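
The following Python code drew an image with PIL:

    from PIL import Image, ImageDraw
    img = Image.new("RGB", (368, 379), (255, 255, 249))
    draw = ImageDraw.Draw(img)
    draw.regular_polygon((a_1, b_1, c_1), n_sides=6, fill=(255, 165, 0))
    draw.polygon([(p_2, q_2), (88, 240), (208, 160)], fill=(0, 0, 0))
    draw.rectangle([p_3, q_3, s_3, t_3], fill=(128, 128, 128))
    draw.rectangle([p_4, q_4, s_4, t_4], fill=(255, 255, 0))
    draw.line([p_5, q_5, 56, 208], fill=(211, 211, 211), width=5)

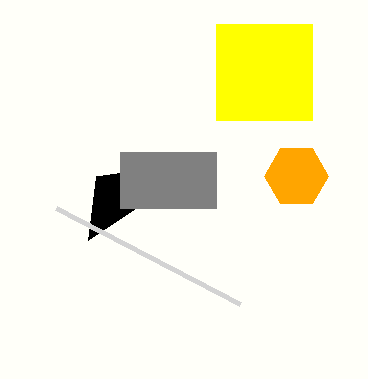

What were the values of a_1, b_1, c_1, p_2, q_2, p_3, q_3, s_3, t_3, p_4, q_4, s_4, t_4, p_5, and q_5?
a_1 = 296; b_1 = 176; c_1 = 32; p_2 = 96; q_2 = 176; p_3 = 120; q_3 = 152; s_3 = 216; t_3 = 208; p_4 = 216; q_4 = 24; s_4 = 312; t_4 = 120; p_5 = 240; q_5 = 304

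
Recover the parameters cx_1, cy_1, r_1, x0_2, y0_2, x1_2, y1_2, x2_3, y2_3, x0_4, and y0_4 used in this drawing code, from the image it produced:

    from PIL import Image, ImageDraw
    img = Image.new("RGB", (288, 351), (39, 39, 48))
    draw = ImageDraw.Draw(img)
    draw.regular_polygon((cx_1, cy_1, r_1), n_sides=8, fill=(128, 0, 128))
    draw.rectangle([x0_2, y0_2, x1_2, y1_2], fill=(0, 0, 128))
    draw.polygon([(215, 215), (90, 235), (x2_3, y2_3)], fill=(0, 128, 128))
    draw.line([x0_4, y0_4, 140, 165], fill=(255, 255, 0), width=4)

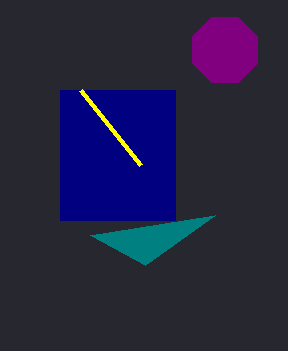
cx_1 = 225, cy_1 = 50, r_1 = 35, x0_2 = 60, y0_2 = 90, x1_2 = 175, y1_2 = 220, x2_3 = 145, y2_3 = 265, x0_4 = 80, y0_4 = 90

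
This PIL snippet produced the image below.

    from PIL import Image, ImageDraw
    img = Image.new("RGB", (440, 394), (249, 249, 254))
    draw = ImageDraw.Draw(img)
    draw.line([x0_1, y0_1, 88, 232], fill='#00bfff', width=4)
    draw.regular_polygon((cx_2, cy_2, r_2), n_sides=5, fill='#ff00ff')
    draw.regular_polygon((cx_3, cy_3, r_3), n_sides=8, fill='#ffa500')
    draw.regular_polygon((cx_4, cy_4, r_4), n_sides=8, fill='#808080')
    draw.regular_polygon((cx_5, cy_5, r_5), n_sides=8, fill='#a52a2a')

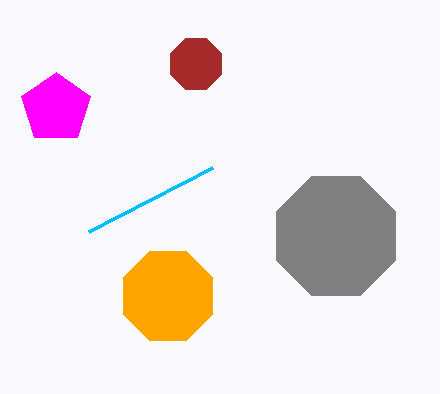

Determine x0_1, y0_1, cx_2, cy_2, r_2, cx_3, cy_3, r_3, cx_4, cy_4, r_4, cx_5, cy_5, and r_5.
x0_1 = 212
y0_1 = 168
cx_2 = 56
cy_2 = 108
r_2 = 36
cx_3 = 168
cy_3 = 296
r_3 = 48
cx_4 = 336
cy_4 = 236
r_4 = 64
cx_5 = 196
cy_5 = 64
r_5 = 28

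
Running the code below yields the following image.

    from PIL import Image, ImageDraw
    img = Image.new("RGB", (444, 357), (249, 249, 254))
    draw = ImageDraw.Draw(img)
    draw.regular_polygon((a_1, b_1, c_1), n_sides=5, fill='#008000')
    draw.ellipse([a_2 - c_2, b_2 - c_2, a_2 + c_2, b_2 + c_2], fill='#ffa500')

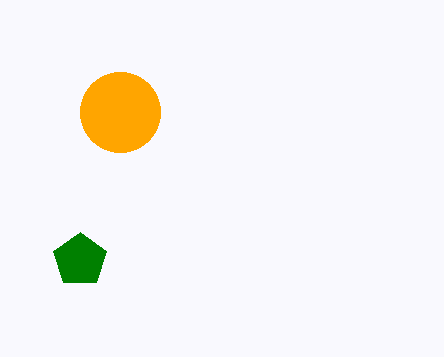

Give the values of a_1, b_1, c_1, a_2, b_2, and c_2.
a_1 = 80
b_1 = 260
c_1 = 28
a_2 = 120
b_2 = 112
c_2 = 40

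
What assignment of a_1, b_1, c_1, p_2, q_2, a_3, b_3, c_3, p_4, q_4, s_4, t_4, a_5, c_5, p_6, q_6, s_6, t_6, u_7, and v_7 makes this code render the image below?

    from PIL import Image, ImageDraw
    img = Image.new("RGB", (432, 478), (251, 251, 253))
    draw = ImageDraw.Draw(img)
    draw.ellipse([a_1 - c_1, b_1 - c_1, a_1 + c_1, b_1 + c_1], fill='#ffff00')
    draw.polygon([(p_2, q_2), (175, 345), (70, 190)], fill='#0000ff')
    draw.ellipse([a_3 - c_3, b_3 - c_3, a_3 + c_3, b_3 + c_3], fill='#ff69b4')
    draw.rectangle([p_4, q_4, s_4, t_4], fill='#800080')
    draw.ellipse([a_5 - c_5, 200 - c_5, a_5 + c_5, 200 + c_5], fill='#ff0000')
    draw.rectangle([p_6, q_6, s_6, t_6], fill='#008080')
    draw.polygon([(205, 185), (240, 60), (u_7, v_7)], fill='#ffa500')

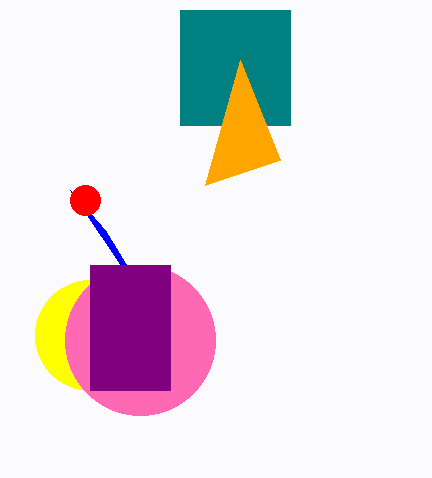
a_1 = 90
b_1 = 335
c_1 = 55
p_2 = 105
q_2 = 230
a_3 = 140
b_3 = 340
c_3 = 75
p_4 = 90
q_4 = 265
s_4 = 170
t_4 = 390
a_5 = 85
c_5 = 15
p_6 = 180
q_6 = 10
s_6 = 290
t_6 = 125
u_7 = 280
v_7 = 160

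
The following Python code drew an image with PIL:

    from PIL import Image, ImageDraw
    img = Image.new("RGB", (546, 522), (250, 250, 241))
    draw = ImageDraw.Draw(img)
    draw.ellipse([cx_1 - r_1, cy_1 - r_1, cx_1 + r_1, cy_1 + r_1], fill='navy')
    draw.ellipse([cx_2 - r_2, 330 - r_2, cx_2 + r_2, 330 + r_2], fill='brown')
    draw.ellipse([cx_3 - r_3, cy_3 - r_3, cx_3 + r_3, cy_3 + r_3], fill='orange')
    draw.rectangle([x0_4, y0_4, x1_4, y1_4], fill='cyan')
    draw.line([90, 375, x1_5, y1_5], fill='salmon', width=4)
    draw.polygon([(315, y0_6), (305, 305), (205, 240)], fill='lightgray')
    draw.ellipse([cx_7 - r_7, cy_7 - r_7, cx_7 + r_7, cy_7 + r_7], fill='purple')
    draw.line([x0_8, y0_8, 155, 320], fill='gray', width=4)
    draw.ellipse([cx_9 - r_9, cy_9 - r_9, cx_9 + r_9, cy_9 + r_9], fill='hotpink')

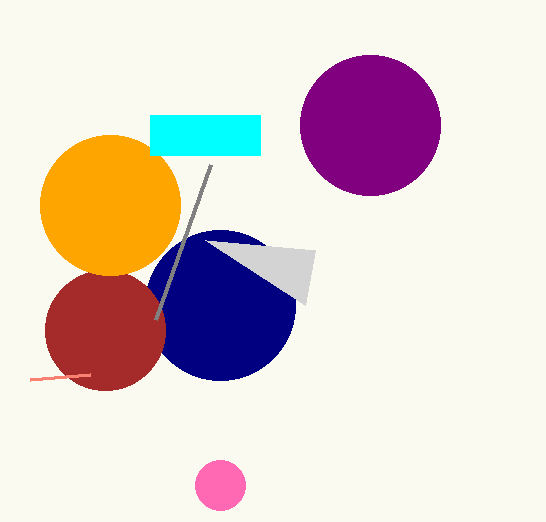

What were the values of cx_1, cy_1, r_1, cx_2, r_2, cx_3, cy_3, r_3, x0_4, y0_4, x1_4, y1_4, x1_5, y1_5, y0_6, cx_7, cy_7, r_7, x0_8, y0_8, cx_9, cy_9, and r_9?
cx_1 = 220; cy_1 = 305; r_1 = 75; cx_2 = 105; r_2 = 60; cx_3 = 110; cy_3 = 205; r_3 = 70; x0_4 = 150; y0_4 = 115; x1_4 = 260; y1_4 = 155; x1_5 = 30; y1_5 = 380; y0_6 = 250; cx_7 = 370; cy_7 = 125; r_7 = 70; x0_8 = 210; y0_8 = 165; cx_9 = 220; cy_9 = 485; r_9 = 25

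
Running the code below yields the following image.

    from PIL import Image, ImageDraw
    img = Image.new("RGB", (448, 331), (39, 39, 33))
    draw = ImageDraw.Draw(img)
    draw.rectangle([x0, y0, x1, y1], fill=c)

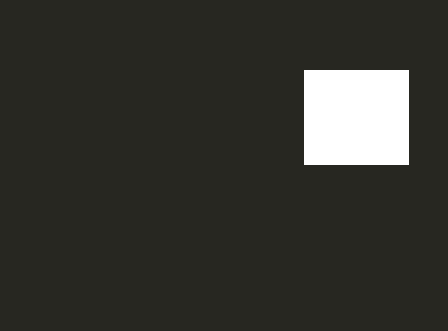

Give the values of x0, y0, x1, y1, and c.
x0 = 304; y0 = 70; x1 = 408; y1 = 164; c = 'white'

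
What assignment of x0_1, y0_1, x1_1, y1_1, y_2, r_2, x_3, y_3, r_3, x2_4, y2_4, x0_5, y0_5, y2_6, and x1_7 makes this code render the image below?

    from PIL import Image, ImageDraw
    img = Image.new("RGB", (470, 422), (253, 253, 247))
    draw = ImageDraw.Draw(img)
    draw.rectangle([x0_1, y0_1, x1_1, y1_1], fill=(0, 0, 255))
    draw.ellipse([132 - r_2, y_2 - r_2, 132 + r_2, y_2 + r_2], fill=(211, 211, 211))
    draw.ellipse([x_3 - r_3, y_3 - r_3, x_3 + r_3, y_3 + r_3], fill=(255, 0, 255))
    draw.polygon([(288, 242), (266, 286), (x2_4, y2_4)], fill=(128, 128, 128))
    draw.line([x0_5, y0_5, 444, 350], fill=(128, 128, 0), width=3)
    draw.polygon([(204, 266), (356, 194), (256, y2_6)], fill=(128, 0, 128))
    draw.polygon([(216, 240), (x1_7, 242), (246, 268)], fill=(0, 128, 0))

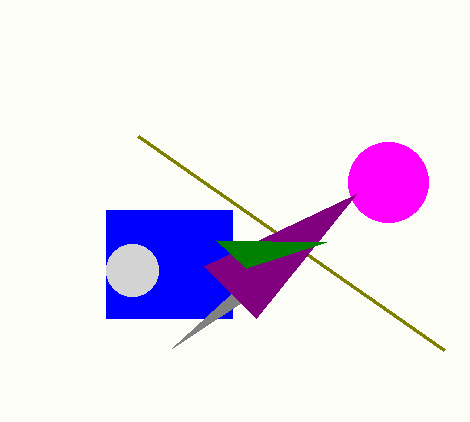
x0_1 = 106; y0_1 = 210; x1_1 = 232; y1_1 = 318; y_2 = 270; r_2 = 26; x_3 = 388; y_3 = 182; r_3 = 40; x2_4 = 172; y2_4 = 348; x0_5 = 138; y0_5 = 136; y2_6 = 318; x1_7 = 326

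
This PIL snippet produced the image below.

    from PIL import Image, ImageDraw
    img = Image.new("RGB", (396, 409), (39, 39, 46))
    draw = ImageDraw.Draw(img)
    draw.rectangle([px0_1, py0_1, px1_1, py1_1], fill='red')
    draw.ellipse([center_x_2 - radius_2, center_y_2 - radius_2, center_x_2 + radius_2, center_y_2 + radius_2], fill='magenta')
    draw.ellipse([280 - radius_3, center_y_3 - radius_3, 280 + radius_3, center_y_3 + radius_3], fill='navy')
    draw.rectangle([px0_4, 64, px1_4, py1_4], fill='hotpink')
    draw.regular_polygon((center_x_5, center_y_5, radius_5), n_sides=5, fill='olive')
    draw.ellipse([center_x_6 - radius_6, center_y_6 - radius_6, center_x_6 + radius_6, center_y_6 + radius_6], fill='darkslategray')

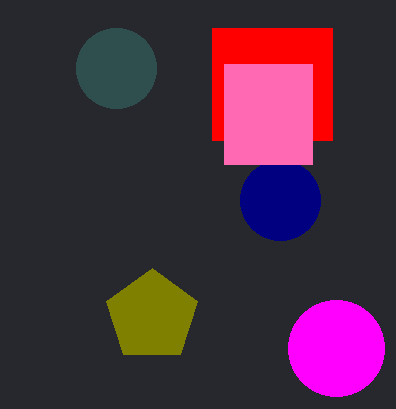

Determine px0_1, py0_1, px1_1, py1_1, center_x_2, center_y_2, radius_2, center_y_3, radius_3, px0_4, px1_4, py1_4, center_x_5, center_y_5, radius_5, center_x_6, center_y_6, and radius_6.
px0_1 = 212
py0_1 = 28
px1_1 = 332
py1_1 = 140
center_x_2 = 336
center_y_2 = 348
radius_2 = 48
center_y_3 = 200
radius_3 = 40
px0_4 = 224
px1_4 = 312
py1_4 = 164
center_x_5 = 152
center_y_5 = 316
radius_5 = 48
center_x_6 = 116
center_y_6 = 68
radius_6 = 40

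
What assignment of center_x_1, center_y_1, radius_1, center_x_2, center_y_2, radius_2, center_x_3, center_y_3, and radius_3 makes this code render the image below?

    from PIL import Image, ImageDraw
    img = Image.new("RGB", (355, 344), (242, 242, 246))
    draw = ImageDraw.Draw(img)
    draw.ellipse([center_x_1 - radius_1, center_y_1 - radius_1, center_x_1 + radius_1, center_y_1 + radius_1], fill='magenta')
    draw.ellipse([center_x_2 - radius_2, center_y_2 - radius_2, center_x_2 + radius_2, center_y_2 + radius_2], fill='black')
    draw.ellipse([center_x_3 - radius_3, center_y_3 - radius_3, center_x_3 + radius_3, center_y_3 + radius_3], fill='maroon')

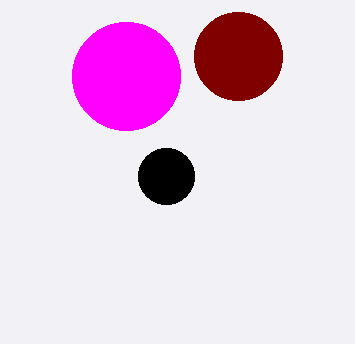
center_x_1 = 126
center_y_1 = 76
radius_1 = 54
center_x_2 = 166
center_y_2 = 176
radius_2 = 28
center_x_3 = 238
center_y_3 = 56
radius_3 = 44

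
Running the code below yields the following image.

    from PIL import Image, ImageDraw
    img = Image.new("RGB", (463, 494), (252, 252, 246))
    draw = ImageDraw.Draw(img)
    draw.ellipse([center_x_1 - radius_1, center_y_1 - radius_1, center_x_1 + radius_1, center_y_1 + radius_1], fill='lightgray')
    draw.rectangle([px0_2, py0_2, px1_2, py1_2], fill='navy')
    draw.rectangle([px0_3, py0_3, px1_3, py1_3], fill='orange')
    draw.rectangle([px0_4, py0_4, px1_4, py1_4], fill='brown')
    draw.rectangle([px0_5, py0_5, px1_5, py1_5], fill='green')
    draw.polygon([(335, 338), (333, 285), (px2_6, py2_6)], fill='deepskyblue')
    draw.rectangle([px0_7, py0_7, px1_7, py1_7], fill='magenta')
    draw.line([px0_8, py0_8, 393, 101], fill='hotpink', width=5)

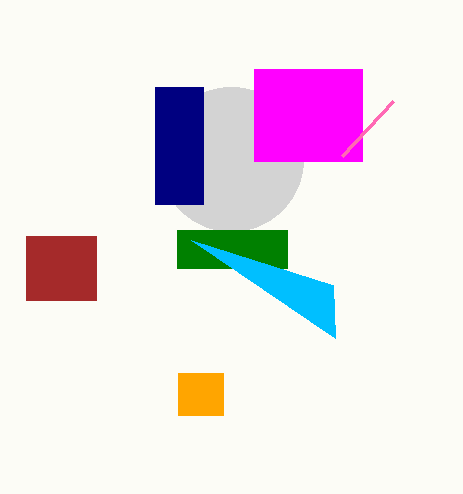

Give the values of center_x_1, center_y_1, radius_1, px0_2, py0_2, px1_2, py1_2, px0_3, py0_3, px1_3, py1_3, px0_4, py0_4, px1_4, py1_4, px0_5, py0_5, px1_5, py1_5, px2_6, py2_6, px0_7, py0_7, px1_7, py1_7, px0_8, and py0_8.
center_x_1 = 231
center_y_1 = 159
radius_1 = 72
px0_2 = 155
py0_2 = 87
px1_2 = 203
py1_2 = 204
px0_3 = 178
py0_3 = 373
px1_3 = 223
py1_3 = 415
px0_4 = 26
py0_4 = 236
px1_4 = 96
py1_4 = 300
px0_5 = 177
py0_5 = 230
px1_5 = 287
py1_5 = 268
px2_6 = 191
py2_6 = 240
px0_7 = 254
py0_7 = 69
px1_7 = 362
py1_7 = 161
px0_8 = 342
py0_8 = 156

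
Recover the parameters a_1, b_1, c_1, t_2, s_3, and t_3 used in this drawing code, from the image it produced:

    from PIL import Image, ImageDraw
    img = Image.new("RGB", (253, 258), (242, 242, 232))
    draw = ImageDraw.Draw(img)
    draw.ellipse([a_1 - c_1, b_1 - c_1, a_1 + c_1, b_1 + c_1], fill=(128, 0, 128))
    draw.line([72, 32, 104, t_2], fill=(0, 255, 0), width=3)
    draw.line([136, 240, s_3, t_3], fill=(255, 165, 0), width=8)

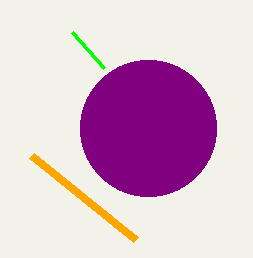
a_1 = 148; b_1 = 128; c_1 = 68; t_2 = 68; s_3 = 32; t_3 = 156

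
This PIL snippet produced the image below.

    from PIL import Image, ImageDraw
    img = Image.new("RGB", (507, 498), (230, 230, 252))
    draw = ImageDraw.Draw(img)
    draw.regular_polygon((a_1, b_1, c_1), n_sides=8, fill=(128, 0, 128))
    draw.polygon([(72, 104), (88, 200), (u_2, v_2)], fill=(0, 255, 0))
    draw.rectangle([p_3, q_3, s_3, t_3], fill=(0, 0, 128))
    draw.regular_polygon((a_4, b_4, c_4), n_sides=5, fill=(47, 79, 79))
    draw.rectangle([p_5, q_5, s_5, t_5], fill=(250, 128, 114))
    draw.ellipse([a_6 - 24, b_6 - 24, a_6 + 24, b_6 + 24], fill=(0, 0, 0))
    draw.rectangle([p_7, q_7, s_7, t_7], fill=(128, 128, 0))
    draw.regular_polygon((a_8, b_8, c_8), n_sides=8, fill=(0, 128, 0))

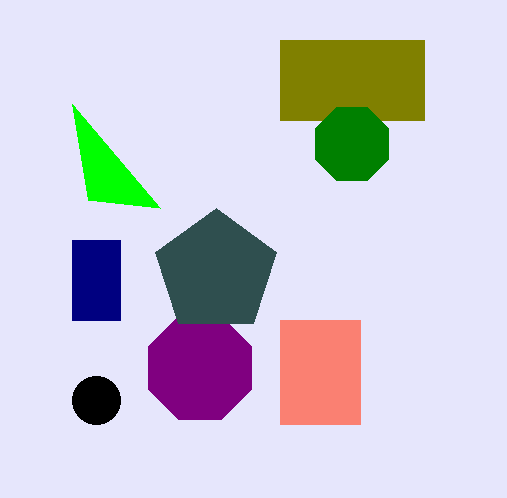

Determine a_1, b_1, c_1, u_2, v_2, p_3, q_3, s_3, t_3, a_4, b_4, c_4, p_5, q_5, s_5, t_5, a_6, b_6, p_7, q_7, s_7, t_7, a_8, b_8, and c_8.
a_1 = 200
b_1 = 368
c_1 = 56
u_2 = 160
v_2 = 208
p_3 = 72
q_3 = 240
s_3 = 120
t_3 = 320
a_4 = 216
b_4 = 272
c_4 = 64
p_5 = 280
q_5 = 320
s_5 = 360
t_5 = 424
a_6 = 96
b_6 = 400
p_7 = 280
q_7 = 40
s_7 = 424
t_7 = 120
a_8 = 352
b_8 = 144
c_8 = 40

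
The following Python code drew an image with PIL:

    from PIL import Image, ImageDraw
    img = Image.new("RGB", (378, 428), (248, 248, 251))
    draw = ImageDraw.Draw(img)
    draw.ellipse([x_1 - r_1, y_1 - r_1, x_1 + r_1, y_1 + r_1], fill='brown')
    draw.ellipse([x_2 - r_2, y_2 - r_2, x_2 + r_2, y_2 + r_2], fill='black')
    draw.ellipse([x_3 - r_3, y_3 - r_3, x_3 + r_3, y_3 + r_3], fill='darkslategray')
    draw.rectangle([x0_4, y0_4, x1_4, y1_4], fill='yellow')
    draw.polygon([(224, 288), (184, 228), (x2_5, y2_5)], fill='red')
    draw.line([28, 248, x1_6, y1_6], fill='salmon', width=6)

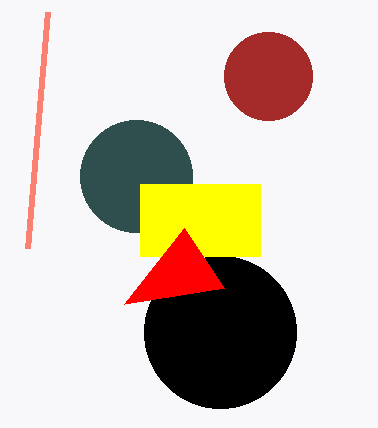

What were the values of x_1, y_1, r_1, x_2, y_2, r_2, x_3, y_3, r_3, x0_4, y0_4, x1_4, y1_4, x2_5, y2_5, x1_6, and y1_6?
x_1 = 268, y_1 = 76, r_1 = 44, x_2 = 220, y_2 = 332, r_2 = 76, x_3 = 136, y_3 = 176, r_3 = 56, x0_4 = 140, y0_4 = 184, x1_4 = 260, y1_4 = 256, x2_5 = 124, y2_5 = 304, x1_6 = 48, y1_6 = 12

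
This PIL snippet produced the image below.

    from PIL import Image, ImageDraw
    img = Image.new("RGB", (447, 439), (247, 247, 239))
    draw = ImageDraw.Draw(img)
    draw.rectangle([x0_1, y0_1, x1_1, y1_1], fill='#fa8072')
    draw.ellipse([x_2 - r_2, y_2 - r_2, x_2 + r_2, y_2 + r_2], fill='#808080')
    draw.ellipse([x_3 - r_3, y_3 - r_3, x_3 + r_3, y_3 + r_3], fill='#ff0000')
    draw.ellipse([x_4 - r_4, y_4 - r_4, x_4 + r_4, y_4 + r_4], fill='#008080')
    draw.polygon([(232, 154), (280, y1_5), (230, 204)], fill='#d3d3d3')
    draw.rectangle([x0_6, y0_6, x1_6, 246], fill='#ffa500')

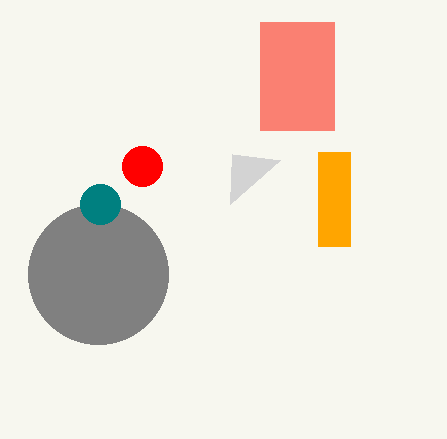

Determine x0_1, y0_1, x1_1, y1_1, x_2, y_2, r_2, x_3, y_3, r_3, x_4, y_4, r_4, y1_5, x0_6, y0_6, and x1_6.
x0_1 = 260
y0_1 = 22
x1_1 = 334
y1_1 = 130
x_2 = 98
y_2 = 274
r_2 = 70
x_3 = 142
y_3 = 166
r_3 = 20
x_4 = 100
y_4 = 204
r_4 = 20
y1_5 = 160
x0_6 = 318
y0_6 = 152
x1_6 = 350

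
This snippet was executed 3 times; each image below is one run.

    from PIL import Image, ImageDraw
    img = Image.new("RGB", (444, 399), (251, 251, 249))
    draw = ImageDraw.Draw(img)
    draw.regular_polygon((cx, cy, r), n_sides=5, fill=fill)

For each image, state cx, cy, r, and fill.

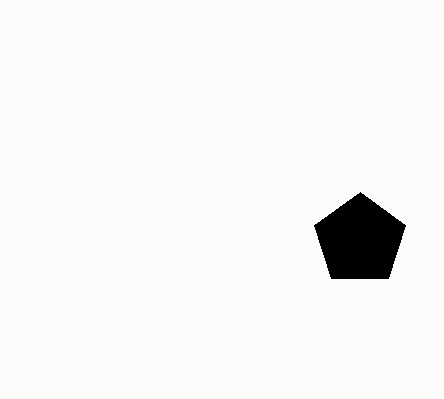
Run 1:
cx = 360, cy = 240, r = 48, fill = 'black'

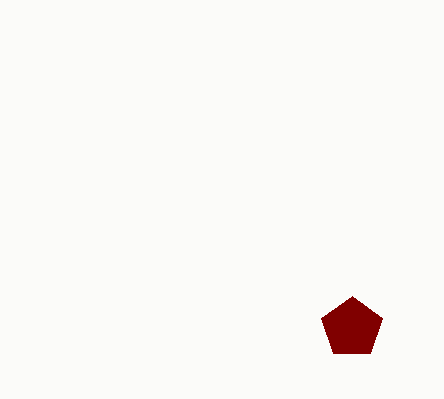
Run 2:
cx = 352; cy = 328; r = 32; fill = 'maroon'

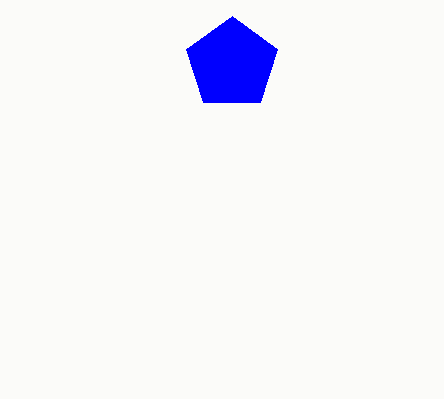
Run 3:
cx = 232; cy = 64; r = 48; fill = 'blue'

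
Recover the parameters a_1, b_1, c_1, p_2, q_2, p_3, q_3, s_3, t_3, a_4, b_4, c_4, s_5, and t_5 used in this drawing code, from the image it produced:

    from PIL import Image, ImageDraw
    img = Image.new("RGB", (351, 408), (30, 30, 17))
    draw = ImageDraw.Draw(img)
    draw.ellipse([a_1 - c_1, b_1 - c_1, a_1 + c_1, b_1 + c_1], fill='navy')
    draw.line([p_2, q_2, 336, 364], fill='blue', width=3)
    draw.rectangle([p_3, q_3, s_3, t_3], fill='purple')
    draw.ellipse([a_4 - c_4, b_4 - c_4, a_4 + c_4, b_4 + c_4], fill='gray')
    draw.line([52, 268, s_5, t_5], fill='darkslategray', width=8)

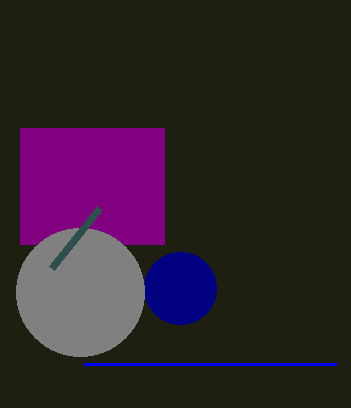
a_1 = 180, b_1 = 288, c_1 = 36, p_2 = 84, q_2 = 364, p_3 = 20, q_3 = 128, s_3 = 164, t_3 = 244, a_4 = 80, b_4 = 292, c_4 = 64, s_5 = 100, t_5 = 208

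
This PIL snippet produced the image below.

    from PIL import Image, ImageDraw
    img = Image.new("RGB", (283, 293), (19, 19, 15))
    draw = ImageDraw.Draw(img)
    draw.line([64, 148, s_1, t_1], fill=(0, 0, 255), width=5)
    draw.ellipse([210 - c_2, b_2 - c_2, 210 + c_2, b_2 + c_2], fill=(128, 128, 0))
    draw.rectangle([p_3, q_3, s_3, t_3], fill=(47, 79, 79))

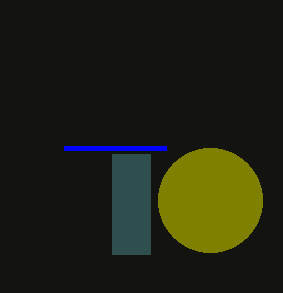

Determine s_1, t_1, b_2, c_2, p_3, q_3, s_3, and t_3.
s_1 = 166
t_1 = 148
b_2 = 200
c_2 = 52
p_3 = 112
q_3 = 154
s_3 = 150
t_3 = 254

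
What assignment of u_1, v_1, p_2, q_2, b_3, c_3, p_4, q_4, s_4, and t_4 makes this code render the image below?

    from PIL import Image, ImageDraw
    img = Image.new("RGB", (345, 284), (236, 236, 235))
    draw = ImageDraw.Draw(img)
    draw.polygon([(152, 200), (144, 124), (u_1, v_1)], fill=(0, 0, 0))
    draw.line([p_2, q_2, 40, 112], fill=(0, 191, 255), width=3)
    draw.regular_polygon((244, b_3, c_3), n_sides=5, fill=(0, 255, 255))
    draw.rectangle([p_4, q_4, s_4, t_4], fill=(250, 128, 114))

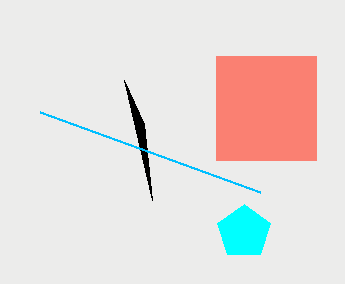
u_1 = 124; v_1 = 80; p_2 = 260; q_2 = 192; b_3 = 232; c_3 = 28; p_4 = 216; q_4 = 56; s_4 = 316; t_4 = 160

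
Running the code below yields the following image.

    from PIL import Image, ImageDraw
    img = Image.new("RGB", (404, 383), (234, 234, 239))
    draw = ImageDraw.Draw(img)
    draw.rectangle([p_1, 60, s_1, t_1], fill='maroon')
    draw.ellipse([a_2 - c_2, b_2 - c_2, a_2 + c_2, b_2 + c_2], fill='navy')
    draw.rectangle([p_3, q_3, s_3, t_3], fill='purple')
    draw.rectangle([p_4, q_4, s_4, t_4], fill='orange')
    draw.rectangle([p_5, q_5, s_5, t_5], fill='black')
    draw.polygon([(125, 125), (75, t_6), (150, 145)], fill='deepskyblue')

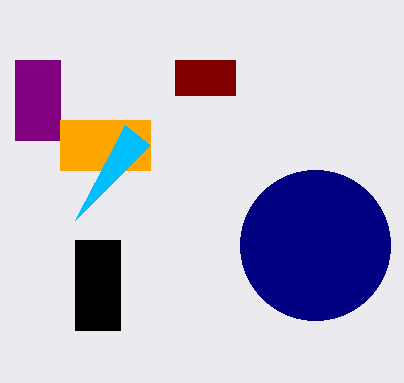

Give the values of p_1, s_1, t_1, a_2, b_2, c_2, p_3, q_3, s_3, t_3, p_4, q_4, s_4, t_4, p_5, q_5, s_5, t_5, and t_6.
p_1 = 175; s_1 = 235; t_1 = 95; a_2 = 315; b_2 = 245; c_2 = 75; p_3 = 15; q_3 = 60; s_3 = 60; t_3 = 140; p_4 = 60; q_4 = 120; s_4 = 150; t_4 = 170; p_5 = 75; q_5 = 240; s_5 = 120; t_5 = 330; t_6 = 220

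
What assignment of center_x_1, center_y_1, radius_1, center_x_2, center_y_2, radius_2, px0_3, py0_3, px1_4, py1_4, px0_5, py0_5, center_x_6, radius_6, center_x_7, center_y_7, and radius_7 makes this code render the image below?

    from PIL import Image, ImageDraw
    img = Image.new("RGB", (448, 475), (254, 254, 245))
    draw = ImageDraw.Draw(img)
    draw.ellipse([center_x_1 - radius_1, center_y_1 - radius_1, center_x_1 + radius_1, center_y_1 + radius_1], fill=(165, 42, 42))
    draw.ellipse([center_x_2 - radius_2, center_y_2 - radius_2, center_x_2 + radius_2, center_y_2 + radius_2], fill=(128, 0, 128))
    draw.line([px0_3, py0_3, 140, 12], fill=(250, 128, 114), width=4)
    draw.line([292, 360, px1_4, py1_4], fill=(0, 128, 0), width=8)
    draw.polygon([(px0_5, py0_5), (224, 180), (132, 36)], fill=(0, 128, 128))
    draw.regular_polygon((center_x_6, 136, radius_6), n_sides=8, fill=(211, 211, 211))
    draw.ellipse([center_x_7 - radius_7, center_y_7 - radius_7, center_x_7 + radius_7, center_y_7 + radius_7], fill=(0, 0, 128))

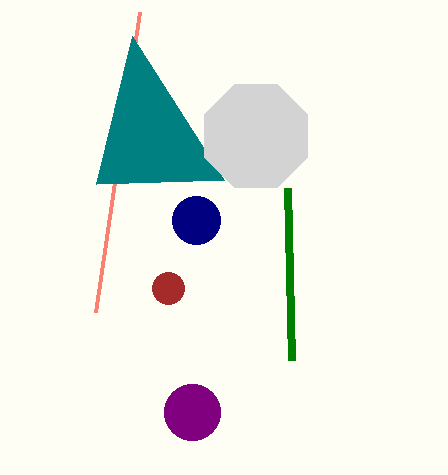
center_x_1 = 168, center_y_1 = 288, radius_1 = 16, center_x_2 = 192, center_y_2 = 412, radius_2 = 28, px0_3 = 96, py0_3 = 312, px1_4 = 288, py1_4 = 188, px0_5 = 96, py0_5 = 184, center_x_6 = 256, radius_6 = 56, center_x_7 = 196, center_y_7 = 220, radius_7 = 24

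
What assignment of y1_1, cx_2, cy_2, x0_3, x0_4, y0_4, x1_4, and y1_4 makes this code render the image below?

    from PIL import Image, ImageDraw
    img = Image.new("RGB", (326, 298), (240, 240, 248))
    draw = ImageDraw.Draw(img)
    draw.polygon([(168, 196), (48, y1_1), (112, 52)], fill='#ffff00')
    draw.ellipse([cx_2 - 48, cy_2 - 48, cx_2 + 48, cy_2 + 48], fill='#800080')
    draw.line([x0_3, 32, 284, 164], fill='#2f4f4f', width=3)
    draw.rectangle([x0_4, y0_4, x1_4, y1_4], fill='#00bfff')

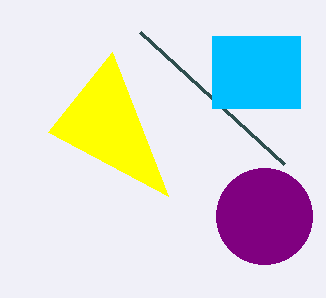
y1_1 = 132
cx_2 = 264
cy_2 = 216
x0_3 = 140
x0_4 = 212
y0_4 = 36
x1_4 = 300
y1_4 = 108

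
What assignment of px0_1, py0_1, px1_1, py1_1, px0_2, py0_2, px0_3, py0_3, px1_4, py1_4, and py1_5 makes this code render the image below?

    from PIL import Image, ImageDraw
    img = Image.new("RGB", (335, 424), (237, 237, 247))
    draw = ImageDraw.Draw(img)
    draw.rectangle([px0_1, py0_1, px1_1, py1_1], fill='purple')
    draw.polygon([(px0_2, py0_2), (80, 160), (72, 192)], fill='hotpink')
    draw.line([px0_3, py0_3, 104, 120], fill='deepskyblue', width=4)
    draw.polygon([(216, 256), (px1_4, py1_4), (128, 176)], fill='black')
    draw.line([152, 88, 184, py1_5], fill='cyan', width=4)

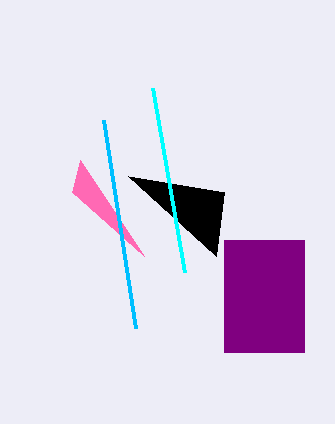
px0_1 = 224
py0_1 = 240
px1_1 = 304
py1_1 = 352
px0_2 = 144
py0_2 = 256
px0_3 = 136
py0_3 = 328
px1_4 = 224
py1_4 = 192
py1_5 = 272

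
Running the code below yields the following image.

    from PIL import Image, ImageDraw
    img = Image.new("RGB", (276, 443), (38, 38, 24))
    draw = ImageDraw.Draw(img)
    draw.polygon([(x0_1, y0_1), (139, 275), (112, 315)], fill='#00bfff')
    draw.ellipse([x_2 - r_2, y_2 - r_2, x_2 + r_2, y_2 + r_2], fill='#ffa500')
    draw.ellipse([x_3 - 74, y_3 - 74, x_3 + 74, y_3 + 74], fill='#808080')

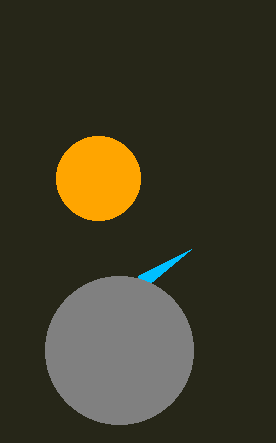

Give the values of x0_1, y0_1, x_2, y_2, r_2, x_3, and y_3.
x0_1 = 191; y0_1 = 249; x_2 = 98; y_2 = 178; r_2 = 42; x_3 = 119; y_3 = 350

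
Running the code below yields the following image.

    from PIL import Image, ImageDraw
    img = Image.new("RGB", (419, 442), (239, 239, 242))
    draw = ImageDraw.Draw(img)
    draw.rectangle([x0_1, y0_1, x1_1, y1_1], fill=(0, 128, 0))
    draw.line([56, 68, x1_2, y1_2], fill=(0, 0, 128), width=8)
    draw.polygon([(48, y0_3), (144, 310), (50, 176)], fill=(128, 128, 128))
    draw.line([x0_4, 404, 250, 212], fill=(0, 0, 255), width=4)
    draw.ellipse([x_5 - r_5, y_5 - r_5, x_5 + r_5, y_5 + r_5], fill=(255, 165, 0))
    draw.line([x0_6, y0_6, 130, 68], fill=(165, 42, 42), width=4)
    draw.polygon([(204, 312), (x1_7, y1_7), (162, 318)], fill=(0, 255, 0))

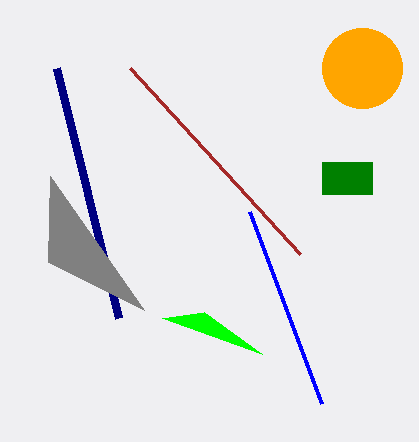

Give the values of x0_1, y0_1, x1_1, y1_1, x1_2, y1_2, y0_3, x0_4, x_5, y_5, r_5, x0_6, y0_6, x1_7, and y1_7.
x0_1 = 322; y0_1 = 162; x1_1 = 372; y1_1 = 194; x1_2 = 118; y1_2 = 318; y0_3 = 262; x0_4 = 322; x_5 = 362; y_5 = 68; r_5 = 40; x0_6 = 300; y0_6 = 254; x1_7 = 262; y1_7 = 354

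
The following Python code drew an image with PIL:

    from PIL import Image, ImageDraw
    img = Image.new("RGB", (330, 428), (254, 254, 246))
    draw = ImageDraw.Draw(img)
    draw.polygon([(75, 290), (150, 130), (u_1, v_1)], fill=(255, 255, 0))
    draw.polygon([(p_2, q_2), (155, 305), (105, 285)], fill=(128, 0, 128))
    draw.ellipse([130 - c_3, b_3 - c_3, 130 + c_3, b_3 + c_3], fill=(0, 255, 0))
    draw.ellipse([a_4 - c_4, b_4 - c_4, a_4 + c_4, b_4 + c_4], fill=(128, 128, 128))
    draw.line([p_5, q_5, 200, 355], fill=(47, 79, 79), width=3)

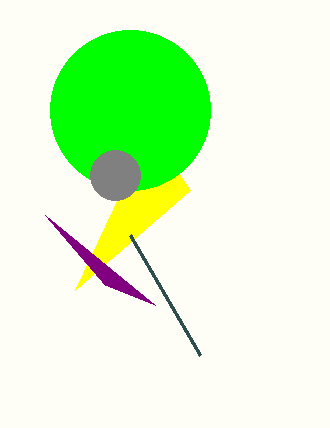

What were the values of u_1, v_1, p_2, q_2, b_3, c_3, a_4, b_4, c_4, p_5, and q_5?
u_1 = 190, v_1 = 190, p_2 = 45, q_2 = 215, b_3 = 110, c_3 = 80, a_4 = 115, b_4 = 175, c_4 = 25, p_5 = 130, q_5 = 235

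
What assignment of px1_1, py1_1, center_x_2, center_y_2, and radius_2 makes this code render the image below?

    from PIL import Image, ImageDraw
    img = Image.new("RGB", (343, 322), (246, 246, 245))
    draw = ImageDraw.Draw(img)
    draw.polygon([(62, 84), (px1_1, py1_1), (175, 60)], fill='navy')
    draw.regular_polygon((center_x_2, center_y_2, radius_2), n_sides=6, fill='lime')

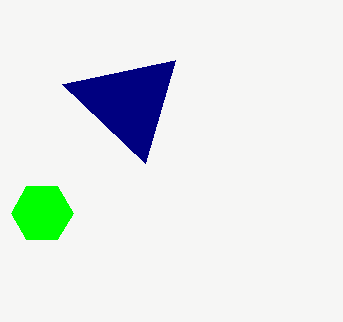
px1_1 = 145; py1_1 = 163; center_x_2 = 42; center_y_2 = 213; radius_2 = 31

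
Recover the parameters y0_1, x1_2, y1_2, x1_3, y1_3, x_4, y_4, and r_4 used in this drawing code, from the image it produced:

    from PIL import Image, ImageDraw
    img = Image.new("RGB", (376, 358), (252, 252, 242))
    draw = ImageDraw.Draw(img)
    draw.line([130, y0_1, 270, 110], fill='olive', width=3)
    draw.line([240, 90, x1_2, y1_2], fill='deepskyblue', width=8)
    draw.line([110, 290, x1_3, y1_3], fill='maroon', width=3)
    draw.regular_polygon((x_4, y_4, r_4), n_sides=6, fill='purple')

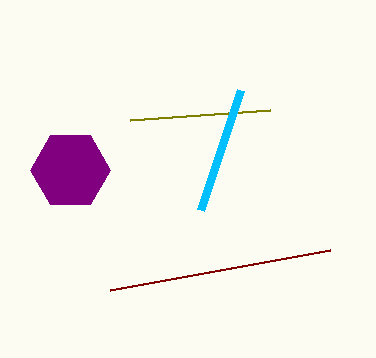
y0_1 = 120
x1_2 = 200
y1_2 = 210
x1_3 = 330
y1_3 = 250
x_4 = 70
y_4 = 170
r_4 = 40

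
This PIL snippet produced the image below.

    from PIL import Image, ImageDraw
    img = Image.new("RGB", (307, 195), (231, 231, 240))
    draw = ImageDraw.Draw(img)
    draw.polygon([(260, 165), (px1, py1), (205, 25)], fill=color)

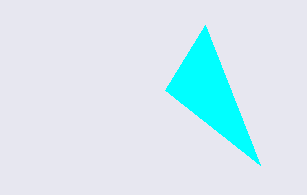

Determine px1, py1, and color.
px1 = 165
py1 = 90
color = 'cyan'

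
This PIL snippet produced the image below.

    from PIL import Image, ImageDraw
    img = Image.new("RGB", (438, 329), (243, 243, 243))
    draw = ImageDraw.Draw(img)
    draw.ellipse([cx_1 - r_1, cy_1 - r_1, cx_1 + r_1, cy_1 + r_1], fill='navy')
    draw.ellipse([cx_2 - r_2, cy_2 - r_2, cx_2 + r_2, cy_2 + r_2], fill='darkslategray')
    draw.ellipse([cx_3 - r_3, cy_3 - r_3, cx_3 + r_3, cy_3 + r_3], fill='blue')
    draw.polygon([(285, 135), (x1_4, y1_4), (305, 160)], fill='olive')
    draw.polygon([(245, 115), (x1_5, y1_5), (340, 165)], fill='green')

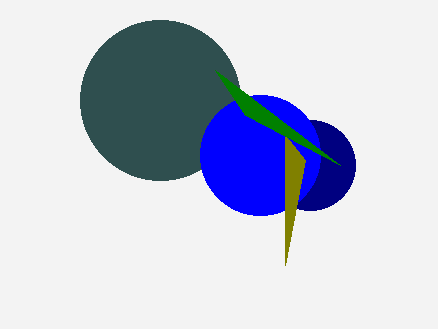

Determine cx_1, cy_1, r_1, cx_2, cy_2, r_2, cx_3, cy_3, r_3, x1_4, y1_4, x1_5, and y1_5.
cx_1 = 310, cy_1 = 165, r_1 = 45, cx_2 = 160, cy_2 = 100, r_2 = 80, cx_3 = 260, cy_3 = 155, r_3 = 60, x1_4 = 285, y1_4 = 265, x1_5 = 215, y1_5 = 70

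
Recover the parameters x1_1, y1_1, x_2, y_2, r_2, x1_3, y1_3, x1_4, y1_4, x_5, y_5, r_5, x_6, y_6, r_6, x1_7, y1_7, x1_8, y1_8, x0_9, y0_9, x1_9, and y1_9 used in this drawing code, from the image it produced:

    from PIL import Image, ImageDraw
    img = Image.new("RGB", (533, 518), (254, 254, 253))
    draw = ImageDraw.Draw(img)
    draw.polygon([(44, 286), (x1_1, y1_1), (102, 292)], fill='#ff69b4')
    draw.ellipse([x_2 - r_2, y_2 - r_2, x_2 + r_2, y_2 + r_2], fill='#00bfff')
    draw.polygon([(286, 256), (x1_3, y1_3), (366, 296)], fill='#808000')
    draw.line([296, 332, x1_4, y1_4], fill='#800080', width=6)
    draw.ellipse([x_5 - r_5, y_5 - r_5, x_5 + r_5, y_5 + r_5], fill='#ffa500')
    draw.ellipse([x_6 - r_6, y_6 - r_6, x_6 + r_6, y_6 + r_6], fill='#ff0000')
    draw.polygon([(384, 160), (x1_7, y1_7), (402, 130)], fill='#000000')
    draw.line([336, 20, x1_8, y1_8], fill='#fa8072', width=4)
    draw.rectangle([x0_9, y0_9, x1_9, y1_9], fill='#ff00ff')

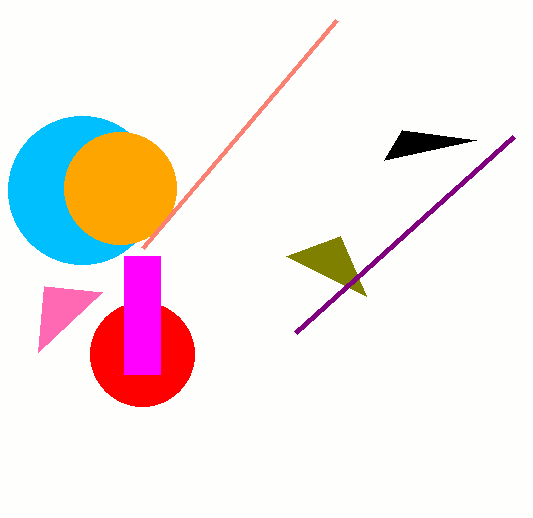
x1_1 = 38, y1_1 = 352, x_2 = 82, y_2 = 190, r_2 = 74, x1_3 = 340, y1_3 = 236, x1_4 = 514, y1_4 = 136, x_5 = 120, y_5 = 188, r_5 = 56, x_6 = 142, y_6 = 354, r_6 = 52, x1_7 = 476, y1_7 = 140, x1_8 = 142, y1_8 = 248, x0_9 = 124, y0_9 = 256, x1_9 = 160, y1_9 = 374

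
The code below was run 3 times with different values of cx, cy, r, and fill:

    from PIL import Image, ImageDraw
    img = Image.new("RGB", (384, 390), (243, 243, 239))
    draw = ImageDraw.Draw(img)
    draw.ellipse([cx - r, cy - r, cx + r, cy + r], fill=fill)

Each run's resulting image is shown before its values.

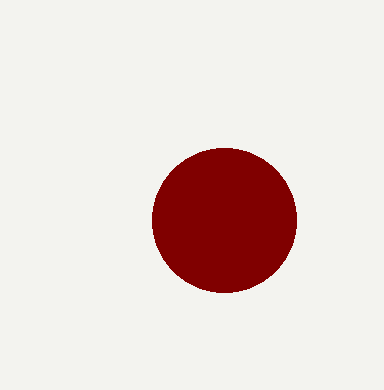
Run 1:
cx = 224
cy = 220
r = 72
fill = 'maroon'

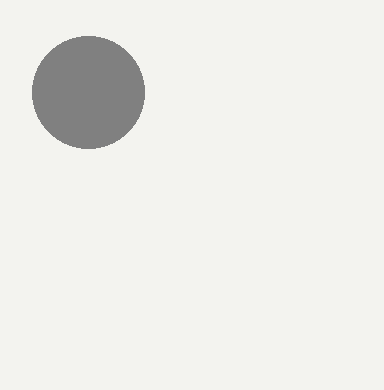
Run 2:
cx = 88
cy = 92
r = 56
fill = 'gray'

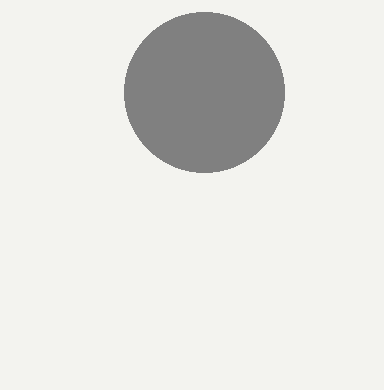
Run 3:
cx = 204, cy = 92, r = 80, fill = 'gray'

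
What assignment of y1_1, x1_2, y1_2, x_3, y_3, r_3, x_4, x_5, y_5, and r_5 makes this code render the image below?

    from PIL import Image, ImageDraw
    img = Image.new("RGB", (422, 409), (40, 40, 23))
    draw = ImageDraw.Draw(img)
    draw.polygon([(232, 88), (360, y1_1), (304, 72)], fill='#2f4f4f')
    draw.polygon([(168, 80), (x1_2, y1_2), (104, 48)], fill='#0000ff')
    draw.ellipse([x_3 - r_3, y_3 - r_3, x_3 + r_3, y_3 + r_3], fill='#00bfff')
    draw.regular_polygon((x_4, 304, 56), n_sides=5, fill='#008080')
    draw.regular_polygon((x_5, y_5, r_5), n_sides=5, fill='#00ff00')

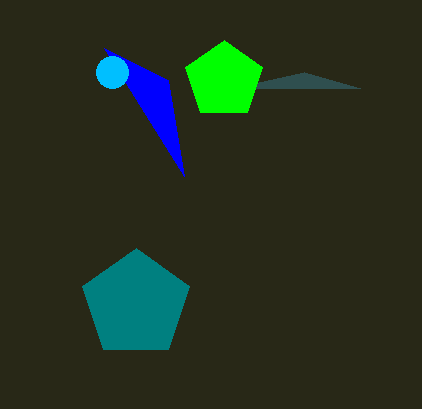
y1_1 = 88; x1_2 = 184; y1_2 = 176; x_3 = 112; y_3 = 72; r_3 = 16; x_4 = 136; x_5 = 224; y_5 = 80; r_5 = 40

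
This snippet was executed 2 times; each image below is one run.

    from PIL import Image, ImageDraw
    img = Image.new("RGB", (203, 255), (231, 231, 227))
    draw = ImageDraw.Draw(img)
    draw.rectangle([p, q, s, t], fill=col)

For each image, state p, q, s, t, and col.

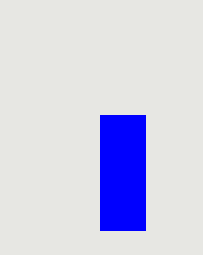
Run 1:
p = 100
q = 115
s = 145
t = 230
col = 'blue'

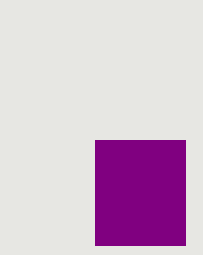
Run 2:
p = 95; q = 140; s = 185; t = 245; col = 'purple'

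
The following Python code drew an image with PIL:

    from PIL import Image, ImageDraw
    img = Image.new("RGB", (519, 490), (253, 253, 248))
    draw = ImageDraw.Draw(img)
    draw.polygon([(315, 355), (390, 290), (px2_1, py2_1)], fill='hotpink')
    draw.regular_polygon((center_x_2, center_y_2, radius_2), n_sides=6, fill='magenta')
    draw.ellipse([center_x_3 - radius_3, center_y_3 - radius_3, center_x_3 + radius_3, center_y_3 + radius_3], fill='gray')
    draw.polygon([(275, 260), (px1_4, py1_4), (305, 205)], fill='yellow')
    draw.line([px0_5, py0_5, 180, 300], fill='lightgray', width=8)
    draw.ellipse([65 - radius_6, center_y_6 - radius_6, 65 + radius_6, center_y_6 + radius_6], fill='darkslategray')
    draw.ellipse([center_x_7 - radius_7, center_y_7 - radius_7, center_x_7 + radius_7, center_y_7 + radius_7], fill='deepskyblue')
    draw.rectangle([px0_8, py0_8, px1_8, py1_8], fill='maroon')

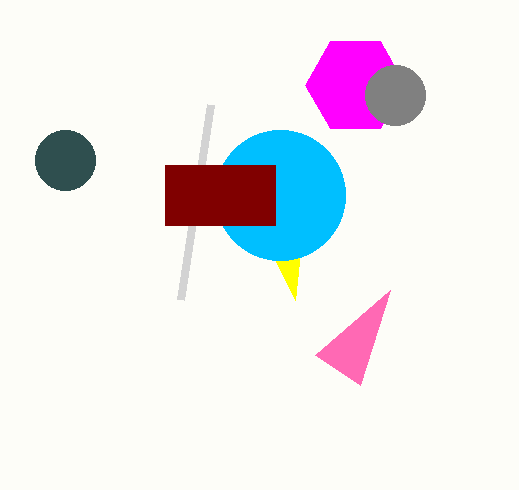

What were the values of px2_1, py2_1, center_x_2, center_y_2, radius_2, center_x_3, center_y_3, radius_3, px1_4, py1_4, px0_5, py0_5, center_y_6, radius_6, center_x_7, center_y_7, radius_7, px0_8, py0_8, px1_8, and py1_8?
px2_1 = 360; py2_1 = 385; center_x_2 = 355; center_y_2 = 85; radius_2 = 50; center_x_3 = 395; center_y_3 = 95; radius_3 = 30; px1_4 = 295; py1_4 = 300; px0_5 = 210; py0_5 = 105; center_y_6 = 160; radius_6 = 30; center_x_7 = 280; center_y_7 = 195; radius_7 = 65; px0_8 = 165; py0_8 = 165; px1_8 = 275; py1_8 = 225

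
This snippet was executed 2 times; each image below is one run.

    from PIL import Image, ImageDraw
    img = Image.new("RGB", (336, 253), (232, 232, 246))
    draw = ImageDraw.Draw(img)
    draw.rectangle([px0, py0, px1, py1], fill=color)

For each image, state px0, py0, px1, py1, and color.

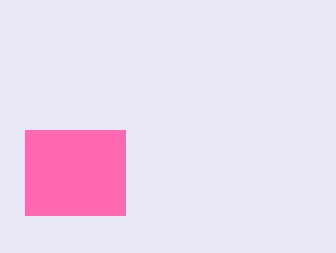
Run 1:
px0 = 25, py0 = 130, px1 = 125, py1 = 215, color = 'hotpink'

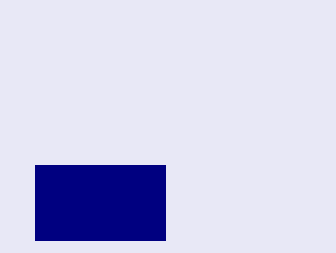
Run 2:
px0 = 35; py0 = 165; px1 = 165; py1 = 240; color = 'navy'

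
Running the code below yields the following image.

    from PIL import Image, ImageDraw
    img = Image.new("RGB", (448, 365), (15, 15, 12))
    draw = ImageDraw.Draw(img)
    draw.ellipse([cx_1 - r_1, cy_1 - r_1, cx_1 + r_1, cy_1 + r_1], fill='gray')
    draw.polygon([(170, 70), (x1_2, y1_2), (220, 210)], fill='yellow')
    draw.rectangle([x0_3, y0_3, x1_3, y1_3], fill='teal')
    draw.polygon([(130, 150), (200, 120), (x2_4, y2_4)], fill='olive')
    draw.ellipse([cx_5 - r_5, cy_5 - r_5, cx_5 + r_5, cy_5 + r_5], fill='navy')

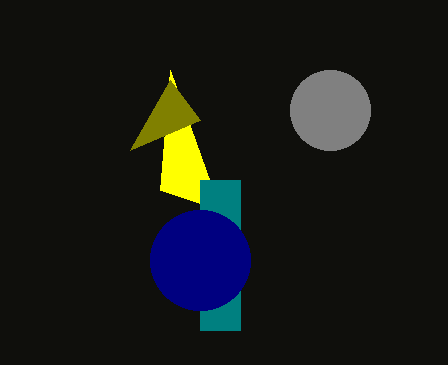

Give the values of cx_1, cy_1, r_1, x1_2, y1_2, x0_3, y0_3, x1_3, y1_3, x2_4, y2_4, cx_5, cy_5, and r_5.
cx_1 = 330; cy_1 = 110; r_1 = 40; x1_2 = 160; y1_2 = 190; x0_3 = 200; y0_3 = 180; x1_3 = 240; y1_3 = 330; x2_4 = 170; y2_4 = 80; cx_5 = 200; cy_5 = 260; r_5 = 50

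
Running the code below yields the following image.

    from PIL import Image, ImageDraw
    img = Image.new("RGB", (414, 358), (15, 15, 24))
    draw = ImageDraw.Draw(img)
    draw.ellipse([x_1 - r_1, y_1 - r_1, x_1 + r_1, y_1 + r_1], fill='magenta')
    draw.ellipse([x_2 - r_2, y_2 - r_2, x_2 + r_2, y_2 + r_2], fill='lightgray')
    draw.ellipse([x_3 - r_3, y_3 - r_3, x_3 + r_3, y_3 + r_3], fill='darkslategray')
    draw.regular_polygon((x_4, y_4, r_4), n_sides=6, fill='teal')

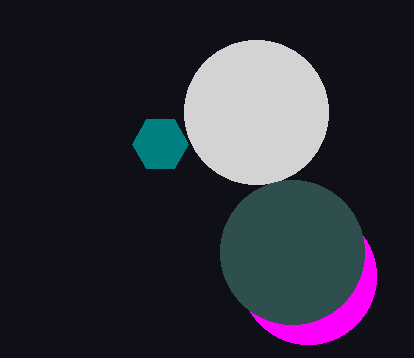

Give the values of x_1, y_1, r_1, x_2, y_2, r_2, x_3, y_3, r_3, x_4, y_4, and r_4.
x_1 = 308; y_1 = 276; r_1 = 68; x_2 = 256; y_2 = 112; r_2 = 72; x_3 = 292; y_3 = 252; r_3 = 72; x_4 = 160; y_4 = 144; r_4 = 28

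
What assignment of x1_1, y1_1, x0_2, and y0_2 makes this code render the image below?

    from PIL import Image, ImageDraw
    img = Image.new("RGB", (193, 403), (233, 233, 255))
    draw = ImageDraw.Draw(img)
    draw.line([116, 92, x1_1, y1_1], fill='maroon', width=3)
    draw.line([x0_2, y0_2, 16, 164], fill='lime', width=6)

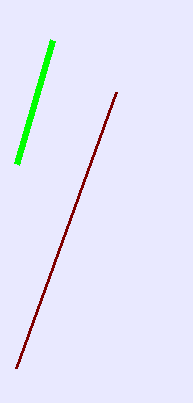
x1_1 = 16; y1_1 = 368; x0_2 = 52; y0_2 = 40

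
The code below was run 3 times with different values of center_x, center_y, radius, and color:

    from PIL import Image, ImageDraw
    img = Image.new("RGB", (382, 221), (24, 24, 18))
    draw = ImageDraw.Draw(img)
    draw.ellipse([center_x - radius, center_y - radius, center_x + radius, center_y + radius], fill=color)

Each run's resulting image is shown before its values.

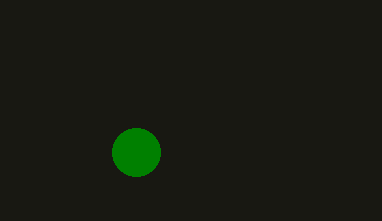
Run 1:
center_x = 136
center_y = 152
radius = 24
color = 'green'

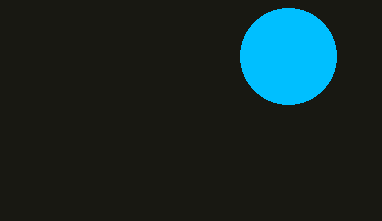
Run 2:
center_x = 288
center_y = 56
radius = 48
color = 'deepskyblue'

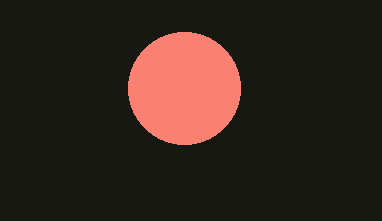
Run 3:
center_x = 184
center_y = 88
radius = 56
color = 'salmon'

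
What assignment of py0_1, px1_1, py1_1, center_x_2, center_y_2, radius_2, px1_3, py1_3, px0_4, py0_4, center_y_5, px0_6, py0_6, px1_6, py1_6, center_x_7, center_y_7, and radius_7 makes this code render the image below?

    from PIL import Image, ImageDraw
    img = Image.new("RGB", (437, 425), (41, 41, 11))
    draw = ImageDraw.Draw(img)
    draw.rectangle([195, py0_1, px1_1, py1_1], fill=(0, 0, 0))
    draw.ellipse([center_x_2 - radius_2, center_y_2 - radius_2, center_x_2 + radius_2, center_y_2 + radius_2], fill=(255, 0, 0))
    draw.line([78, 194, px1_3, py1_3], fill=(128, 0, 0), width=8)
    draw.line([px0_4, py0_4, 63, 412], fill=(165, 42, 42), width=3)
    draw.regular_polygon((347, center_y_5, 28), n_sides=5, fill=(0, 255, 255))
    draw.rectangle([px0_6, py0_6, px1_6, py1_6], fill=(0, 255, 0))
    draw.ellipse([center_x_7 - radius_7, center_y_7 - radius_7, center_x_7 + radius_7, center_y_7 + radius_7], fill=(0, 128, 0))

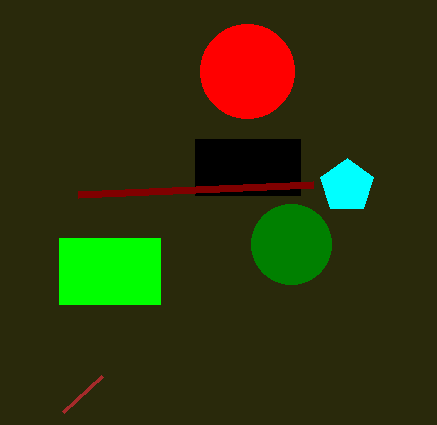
py0_1 = 139, px1_1 = 300, py1_1 = 195, center_x_2 = 247, center_y_2 = 71, radius_2 = 47, px1_3 = 313, py1_3 = 184, px0_4 = 102, py0_4 = 376, center_y_5 = 186, px0_6 = 59, py0_6 = 238, px1_6 = 160, py1_6 = 304, center_x_7 = 291, center_y_7 = 244, radius_7 = 40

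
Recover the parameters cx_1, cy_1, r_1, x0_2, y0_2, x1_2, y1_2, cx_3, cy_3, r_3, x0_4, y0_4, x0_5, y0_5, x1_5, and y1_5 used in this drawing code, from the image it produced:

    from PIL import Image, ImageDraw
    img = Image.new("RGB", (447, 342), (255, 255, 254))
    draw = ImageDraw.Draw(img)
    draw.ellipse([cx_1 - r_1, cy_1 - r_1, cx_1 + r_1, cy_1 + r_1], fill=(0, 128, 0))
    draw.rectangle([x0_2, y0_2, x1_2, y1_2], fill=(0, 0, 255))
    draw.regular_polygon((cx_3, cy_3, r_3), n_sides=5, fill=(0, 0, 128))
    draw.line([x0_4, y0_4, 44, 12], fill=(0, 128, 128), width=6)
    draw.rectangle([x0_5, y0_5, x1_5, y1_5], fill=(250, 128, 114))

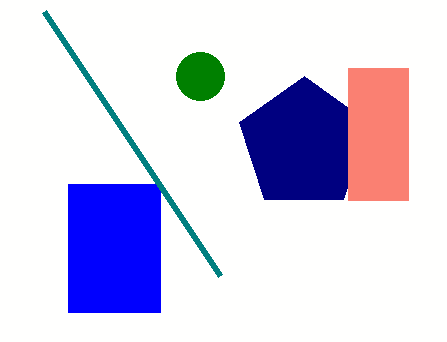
cx_1 = 200
cy_1 = 76
r_1 = 24
x0_2 = 68
y0_2 = 184
x1_2 = 160
y1_2 = 312
cx_3 = 304
cy_3 = 144
r_3 = 68
x0_4 = 220
y0_4 = 276
x0_5 = 348
y0_5 = 68
x1_5 = 408
y1_5 = 200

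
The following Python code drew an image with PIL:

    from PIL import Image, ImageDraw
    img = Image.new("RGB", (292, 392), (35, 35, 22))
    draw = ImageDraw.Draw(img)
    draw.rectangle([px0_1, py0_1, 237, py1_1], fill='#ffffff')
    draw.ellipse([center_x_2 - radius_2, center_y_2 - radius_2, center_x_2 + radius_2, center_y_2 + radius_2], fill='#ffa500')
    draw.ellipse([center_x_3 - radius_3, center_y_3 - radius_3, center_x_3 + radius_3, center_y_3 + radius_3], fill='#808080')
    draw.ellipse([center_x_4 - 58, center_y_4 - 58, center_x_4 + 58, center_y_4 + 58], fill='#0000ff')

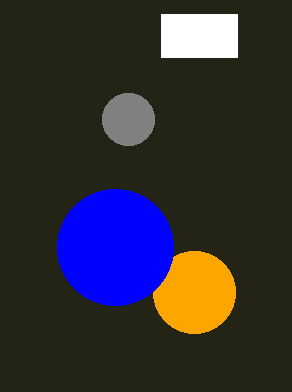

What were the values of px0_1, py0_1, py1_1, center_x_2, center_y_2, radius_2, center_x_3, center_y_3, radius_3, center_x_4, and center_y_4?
px0_1 = 161
py0_1 = 14
py1_1 = 57
center_x_2 = 194
center_y_2 = 292
radius_2 = 41
center_x_3 = 128
center_y_3 = 119
radius_3 = 26
center_x_4 = 115
center_y_4 = 247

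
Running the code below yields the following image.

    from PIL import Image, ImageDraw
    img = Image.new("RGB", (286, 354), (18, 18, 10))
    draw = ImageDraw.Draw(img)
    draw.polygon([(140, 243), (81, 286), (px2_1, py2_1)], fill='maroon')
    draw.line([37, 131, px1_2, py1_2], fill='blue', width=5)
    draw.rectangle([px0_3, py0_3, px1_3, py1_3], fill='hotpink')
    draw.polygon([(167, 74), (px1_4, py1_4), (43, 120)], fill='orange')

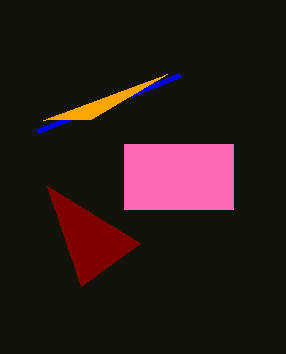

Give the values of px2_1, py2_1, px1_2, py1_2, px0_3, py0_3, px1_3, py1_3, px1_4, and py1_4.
px2_1 = 47
py2_1 = 186
px1_2 = 180
py1_2 = 75
px0_3 = 124
py0_3 = 144
px1_3 = 233
py1_3 = 209
px1_4 = 91
py1_4 = 119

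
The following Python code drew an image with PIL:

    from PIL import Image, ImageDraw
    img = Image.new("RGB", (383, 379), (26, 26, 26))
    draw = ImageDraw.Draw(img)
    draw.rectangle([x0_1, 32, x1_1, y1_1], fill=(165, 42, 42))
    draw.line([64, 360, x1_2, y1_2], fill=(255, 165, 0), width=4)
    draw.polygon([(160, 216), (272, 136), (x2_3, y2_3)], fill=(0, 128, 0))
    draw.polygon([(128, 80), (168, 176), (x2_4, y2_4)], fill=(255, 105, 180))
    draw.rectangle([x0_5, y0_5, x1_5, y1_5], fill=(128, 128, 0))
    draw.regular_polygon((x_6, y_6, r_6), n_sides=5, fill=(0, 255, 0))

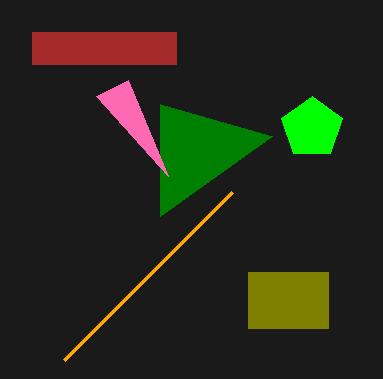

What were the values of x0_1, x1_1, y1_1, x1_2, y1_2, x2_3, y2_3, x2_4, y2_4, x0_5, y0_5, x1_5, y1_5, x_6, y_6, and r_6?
x0_1 = 32, x1_1 = 176, y1_1 = 64, x1_2 = 232, y1_2 = 192, x2_3 = 160, y2_3 = 104, x2_4 = 96, y2_4 = 96, x0_5 = 248, y0_5 = 272, x1_5 = 328, y1_5 = 328, x_6 = 312, y_6 = 128, r_6 = 32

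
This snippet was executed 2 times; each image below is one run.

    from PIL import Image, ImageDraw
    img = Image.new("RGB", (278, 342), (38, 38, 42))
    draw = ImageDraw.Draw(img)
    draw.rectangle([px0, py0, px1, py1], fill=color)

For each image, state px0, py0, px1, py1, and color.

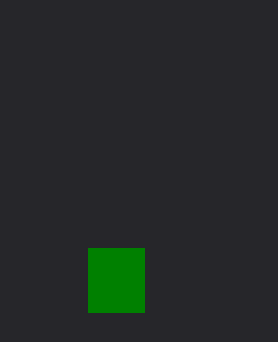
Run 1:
px0 = 88; py0 = 248; px1 = 144; py1 = 312; color = 'green'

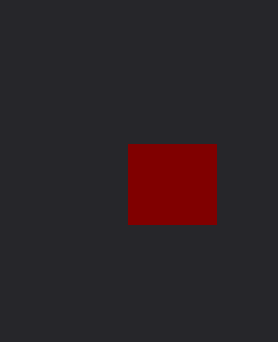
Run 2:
px0 = 128
py0 = 144
px1 = 216
py1 = 224
color = 'maroon'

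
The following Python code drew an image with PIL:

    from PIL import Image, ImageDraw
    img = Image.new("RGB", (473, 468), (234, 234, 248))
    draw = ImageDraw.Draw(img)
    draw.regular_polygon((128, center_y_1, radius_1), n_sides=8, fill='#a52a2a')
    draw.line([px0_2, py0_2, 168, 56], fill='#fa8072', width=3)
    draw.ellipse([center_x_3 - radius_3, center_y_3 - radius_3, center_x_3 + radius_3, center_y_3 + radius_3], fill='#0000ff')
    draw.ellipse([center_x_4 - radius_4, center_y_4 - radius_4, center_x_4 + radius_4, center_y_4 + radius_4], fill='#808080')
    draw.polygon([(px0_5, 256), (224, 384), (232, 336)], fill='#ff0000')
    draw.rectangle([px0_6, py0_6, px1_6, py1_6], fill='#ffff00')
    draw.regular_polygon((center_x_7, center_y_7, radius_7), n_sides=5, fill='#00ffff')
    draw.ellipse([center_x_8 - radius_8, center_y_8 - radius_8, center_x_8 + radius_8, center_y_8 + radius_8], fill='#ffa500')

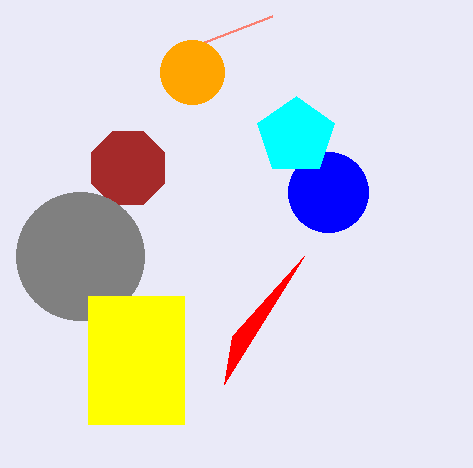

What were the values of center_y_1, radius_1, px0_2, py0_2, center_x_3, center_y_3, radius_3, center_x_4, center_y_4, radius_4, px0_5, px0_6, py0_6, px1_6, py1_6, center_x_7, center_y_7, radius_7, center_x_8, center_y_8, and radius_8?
center_y_1 = 168, radius_1 = 40, px0_2 = 272, py0_2 = 16, center_x_3 = 328, center_y_3 = 192, radius_3 = 40, center_x_4 = 80, center_y_4 = 256, radius_4 = 64, px0_5 = 304, px0_6 = 88, py0_6 = 296, px1_6 = 184, py1_6 = 424, center_x_7 = 296, center_y_7 = 136, radius_7 = 40, center_x_8 = 192, center_y_8 = 72, radius_8 = 32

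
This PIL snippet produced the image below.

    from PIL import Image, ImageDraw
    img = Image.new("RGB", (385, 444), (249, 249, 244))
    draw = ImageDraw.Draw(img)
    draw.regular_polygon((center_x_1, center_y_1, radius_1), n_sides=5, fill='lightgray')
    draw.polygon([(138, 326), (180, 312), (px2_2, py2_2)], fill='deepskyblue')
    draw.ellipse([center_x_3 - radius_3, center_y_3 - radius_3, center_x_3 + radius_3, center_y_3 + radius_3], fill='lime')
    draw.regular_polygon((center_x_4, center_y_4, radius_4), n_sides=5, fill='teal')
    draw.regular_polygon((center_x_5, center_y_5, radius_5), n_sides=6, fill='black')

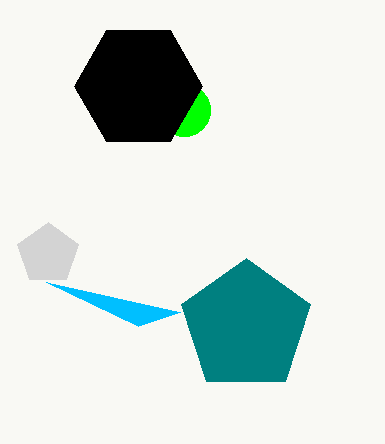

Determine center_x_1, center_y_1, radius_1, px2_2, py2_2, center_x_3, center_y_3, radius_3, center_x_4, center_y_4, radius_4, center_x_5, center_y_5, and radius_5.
center_x_1 = 48; center_y_1 = 254; radius_1 = 32; px2_2 = 46; py2_2 = 282; center_x_3 = 184; center_y_3 = 110; radius_3 = 26; center_x_4 = 246; center_y_4 = 326; radius_4 = 68; center_x_5 = 138; center_y_5 = 86; radius_5 = 64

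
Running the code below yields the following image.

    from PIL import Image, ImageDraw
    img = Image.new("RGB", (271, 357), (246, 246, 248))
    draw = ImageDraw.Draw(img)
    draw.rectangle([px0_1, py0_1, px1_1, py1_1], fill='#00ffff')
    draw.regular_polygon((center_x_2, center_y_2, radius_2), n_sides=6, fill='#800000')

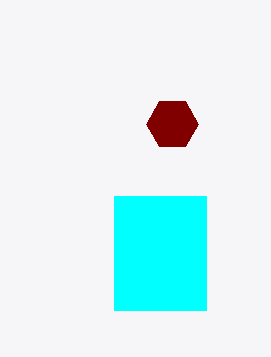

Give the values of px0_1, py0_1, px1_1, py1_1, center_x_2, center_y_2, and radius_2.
px0_1 = 114; py0_1 = 196; px1_1 = 206; py1_1 = 310; center_x_2 = 172; center_y_2 = 124; radius_2 = 26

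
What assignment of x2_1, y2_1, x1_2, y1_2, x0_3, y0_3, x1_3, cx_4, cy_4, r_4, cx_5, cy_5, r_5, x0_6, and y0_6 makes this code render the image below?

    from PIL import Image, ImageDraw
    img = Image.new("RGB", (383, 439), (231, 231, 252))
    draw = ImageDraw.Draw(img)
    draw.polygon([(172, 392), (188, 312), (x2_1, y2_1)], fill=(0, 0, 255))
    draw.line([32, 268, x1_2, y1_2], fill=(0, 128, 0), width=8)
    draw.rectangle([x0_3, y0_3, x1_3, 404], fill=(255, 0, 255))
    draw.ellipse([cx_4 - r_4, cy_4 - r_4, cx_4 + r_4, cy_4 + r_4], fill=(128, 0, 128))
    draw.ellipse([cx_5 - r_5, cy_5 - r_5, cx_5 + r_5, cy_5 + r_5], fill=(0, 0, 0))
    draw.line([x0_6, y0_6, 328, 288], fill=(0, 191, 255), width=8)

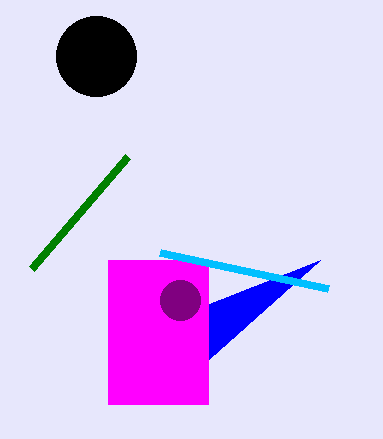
x2_1 = 320, y2_1 = 260, x1_2 = 128, y1_2 = 156, x0_3 = 108, y0_3 = 260, x1_3 = 208, cx_4 = 180, cy_4 = 300, r_4 = 20, cx_5 = 96, cy_5 = 56, r_5 = 40, x0_6 = 160, y0_6 = 252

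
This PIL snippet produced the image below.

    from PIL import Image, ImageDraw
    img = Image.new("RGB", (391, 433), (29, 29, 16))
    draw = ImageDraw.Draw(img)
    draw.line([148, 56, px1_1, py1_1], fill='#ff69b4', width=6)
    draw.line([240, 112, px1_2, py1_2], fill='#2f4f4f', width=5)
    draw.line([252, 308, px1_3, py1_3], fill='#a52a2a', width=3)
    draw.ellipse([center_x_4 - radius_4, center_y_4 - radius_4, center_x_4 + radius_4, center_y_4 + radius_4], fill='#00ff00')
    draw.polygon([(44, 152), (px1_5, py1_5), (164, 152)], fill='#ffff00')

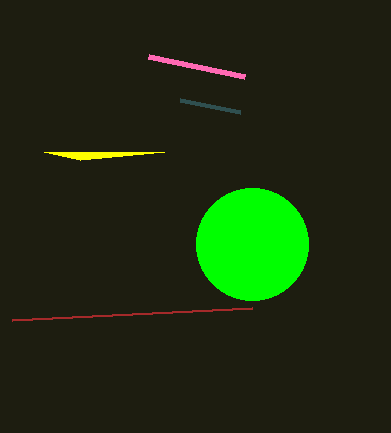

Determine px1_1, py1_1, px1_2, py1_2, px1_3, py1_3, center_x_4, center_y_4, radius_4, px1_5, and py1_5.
px1_1 = 244
py1_1 = 76
px1_2 = 180
py1_2 = 100
px1_3 = 12
py1_3 = 320
center_x_4 = 252
center_y_4 = 244
radius_4 = 56
px1_5 = 80
py1_5 = 160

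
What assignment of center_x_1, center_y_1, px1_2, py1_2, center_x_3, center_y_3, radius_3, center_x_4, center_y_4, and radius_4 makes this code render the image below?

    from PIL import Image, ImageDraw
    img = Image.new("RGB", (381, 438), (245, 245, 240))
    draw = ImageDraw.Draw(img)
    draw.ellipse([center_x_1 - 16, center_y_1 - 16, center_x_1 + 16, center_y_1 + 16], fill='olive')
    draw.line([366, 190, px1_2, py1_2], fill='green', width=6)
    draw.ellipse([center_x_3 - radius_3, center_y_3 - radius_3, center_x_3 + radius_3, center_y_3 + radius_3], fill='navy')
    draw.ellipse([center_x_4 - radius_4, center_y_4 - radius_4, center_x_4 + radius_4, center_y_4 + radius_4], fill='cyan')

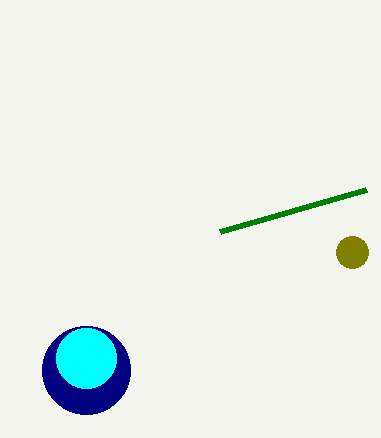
center_x_1 = 352, center_y_1 = 252, px1_2 = 220, py1_2 = 232, center_x_3 = 86, center_y_3 = 370, radius_3 = 44, center_x_4 = 86, center_y_4 = 358, radius_4 = 30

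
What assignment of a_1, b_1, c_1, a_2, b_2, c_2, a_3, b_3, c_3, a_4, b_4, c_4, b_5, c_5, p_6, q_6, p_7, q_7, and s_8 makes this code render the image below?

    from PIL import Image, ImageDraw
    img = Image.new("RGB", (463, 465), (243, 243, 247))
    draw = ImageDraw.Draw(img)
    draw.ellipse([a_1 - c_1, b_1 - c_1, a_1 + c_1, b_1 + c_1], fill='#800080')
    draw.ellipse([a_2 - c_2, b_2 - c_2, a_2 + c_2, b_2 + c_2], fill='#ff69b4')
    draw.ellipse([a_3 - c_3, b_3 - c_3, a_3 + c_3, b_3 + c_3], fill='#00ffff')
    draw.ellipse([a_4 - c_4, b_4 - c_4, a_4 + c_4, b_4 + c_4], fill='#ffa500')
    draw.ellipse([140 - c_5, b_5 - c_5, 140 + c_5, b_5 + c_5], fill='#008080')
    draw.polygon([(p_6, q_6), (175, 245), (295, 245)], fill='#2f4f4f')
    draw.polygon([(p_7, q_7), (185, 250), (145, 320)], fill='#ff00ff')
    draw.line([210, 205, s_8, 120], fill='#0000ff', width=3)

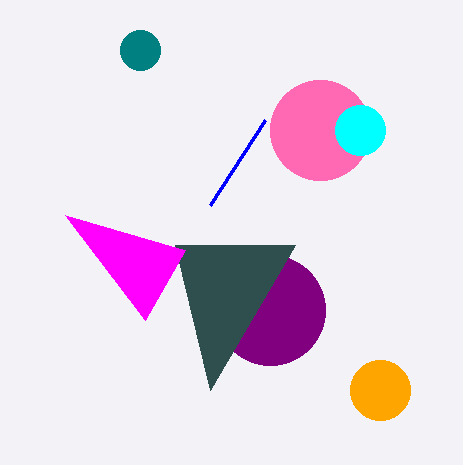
a_1 = 270, b_1 = 310, c_1 = 55, a_2 = 320, b_2 = 130, c_2 = 50, a_3 = 360, b_3 = 130, c_3 = 25, a_4 = 380, b_4 = 390, c_4 = 30, b_5 = 50, c_5 = 20, p_6 = 210, q_6 = 390, p_7 = 65, q_7 = 215, s_8 = 265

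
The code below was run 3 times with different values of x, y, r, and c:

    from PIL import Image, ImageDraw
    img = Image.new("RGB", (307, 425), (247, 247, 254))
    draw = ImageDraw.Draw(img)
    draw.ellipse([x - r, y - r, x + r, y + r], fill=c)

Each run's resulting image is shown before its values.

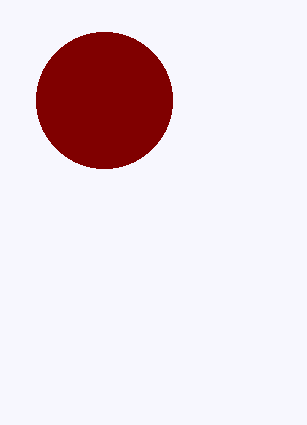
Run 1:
x = 104, y = 100, r = 68, c = 'maroon'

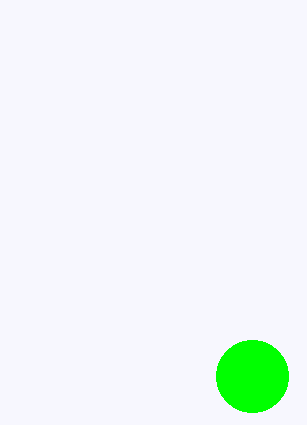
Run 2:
x = 252
y = 376
r = 36
c = 'lime'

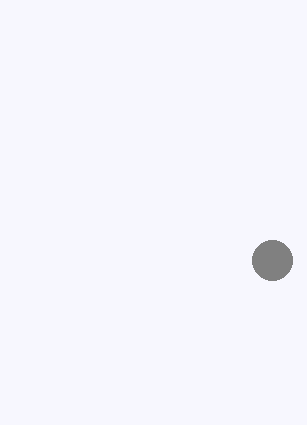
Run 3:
x = 272
y = 260
r = 20
c = 'gray'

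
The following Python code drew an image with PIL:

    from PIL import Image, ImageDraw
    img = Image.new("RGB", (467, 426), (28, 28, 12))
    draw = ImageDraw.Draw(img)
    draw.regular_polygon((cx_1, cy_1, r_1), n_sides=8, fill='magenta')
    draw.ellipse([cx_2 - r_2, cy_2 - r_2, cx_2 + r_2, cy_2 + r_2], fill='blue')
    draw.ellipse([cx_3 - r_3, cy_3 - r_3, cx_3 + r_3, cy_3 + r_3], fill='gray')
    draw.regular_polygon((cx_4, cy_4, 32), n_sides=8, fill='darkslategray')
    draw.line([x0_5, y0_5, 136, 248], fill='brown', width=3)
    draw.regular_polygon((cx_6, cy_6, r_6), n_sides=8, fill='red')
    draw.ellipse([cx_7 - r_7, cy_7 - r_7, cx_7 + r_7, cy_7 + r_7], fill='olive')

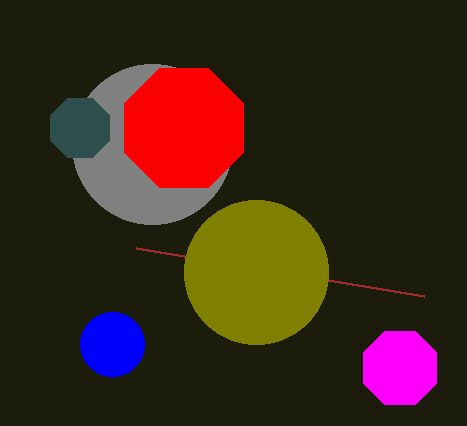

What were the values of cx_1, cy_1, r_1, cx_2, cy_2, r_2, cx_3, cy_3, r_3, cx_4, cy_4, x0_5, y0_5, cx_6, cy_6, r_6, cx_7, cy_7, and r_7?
cx_1 = 400
cy_1 = 368
r_1 = 40
cx_2 = 112
cy_2 = 344
r_2 = 32
cx_3 = 152
cy_3 = 144
r_3 = 80
cx_4 = 80
cy_4 = 128
x0_5 = 424
y0_5 = 296
cx_6 = 184
cy_6 = 128
r_6 = 64
cx_7 = 256
cy_7 = 272
r_7 = 72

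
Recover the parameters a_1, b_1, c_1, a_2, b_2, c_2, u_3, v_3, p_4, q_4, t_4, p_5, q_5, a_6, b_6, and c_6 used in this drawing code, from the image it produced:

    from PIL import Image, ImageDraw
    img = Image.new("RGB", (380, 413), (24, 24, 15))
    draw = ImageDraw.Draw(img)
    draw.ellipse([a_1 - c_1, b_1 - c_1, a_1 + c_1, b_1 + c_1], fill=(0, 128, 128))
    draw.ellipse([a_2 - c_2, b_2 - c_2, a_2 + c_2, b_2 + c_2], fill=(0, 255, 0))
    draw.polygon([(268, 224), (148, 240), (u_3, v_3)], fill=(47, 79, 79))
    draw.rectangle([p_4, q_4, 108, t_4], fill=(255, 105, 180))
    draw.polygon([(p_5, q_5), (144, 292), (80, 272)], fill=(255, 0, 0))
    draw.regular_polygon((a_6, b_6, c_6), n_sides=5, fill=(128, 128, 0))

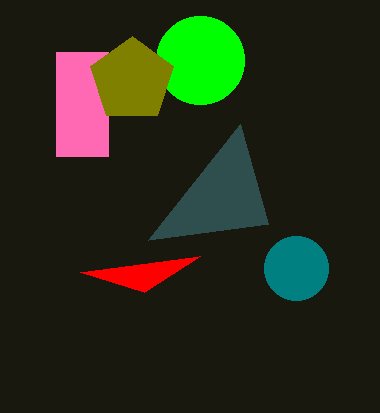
a_1 = 296; b_1 = 268; c_1 = 32; a_2 = 200; b_2 = 60; c_2 = 44; u_3 = 240; v_3 = 124; p_4 = 56; q_4 = 52; t_4 = 156; p_5 = 200; q_5 = 256; a_6 = 132; b_6 = 80; c_6 = 44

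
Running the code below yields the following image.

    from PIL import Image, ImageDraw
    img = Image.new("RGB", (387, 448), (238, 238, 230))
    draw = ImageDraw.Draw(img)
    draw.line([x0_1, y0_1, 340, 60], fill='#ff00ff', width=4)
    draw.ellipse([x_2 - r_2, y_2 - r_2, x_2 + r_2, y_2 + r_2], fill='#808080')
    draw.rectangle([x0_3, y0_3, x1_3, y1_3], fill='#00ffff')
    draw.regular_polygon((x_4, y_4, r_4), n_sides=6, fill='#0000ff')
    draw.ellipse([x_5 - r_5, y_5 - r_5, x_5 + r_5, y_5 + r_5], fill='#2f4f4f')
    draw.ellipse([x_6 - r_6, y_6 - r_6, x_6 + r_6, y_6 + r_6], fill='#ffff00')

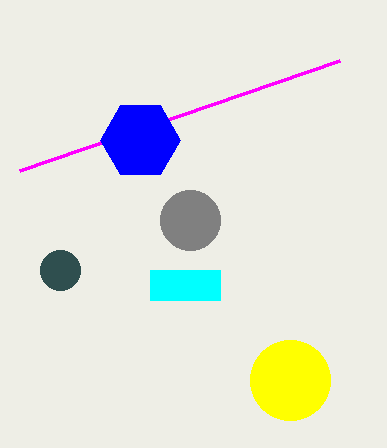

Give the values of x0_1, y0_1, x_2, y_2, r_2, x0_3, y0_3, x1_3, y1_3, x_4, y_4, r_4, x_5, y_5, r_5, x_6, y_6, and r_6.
x0_1 = 20
y0_1 = 170
x_2 = 190
y_2 = 220
r_2 = 30
x0_3 = 150
y0_3 = 270
x1_3 = 220
y1_3 = 300
x_4 = 140
y_4 = 140
r_4 = 40
x_5 = 60
y_5 = 270
r_5 = 20
x_6 = 290
y_6 = 380
r_6 = 40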